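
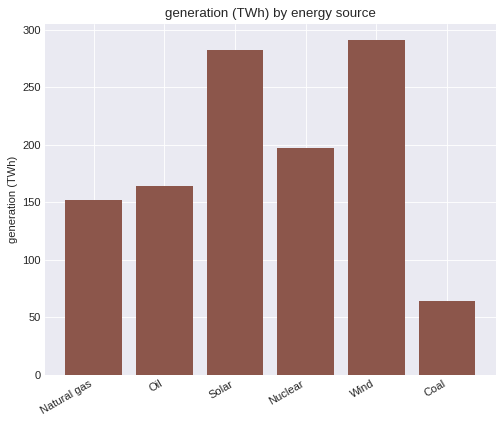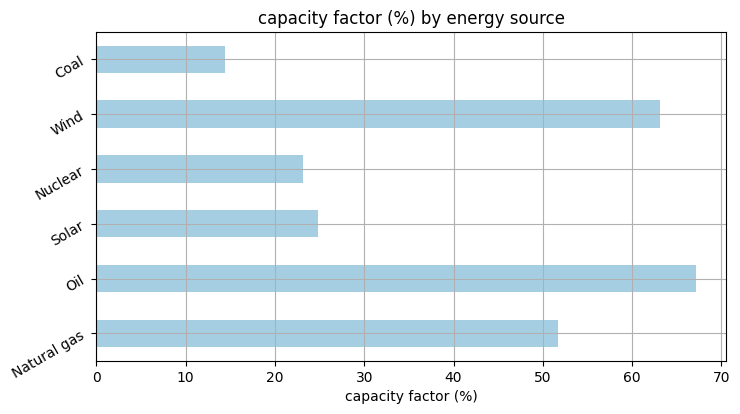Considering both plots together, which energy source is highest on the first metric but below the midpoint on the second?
Chart 2 median capacity factor (%) ≈ 40; below-median energy sources: Solar, Nuclear, Coal. Among those, Solar has the highest generation (TWh) (≈ 300).

Solar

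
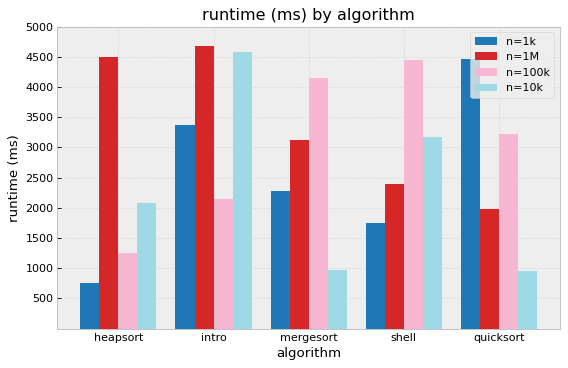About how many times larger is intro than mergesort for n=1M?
≈ 1.5×

intro ≈ 4500, mergesort ≈ 3000; 4500/3000 ≈ 1.5.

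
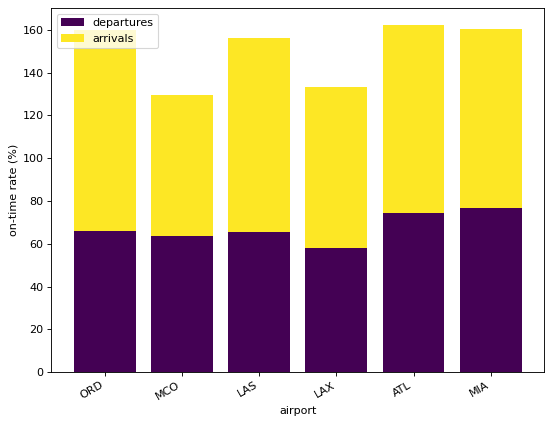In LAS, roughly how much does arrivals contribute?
arrivals top ≈ 160, bottom ≈ 60; segment ≈ 100.

≈ 100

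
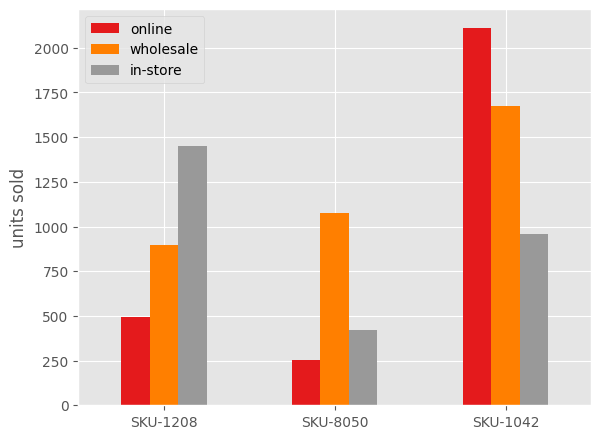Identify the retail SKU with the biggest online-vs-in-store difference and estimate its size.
SKU-1042, ≈ 1200

SKU-1042: online ≈ 2200, in-store ≈ 1000 → gap ≈ 1200. Next-largest (SKU-1208) is only ≈ 1000.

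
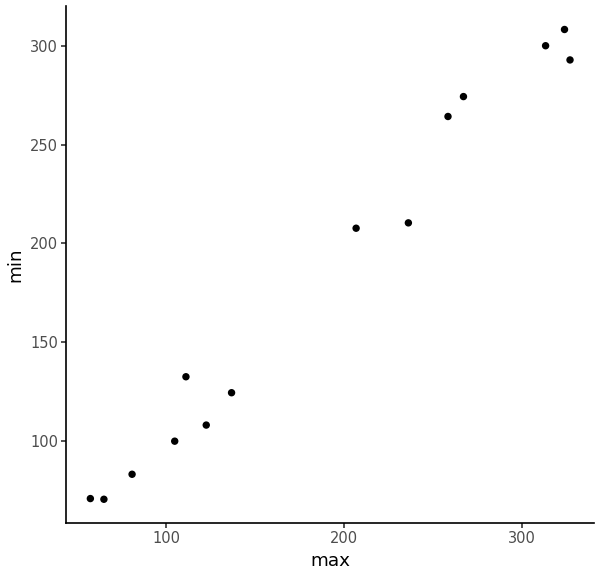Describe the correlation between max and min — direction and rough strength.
Points are positively correlated; strong (|r| ≈ 1.0).

positive, strong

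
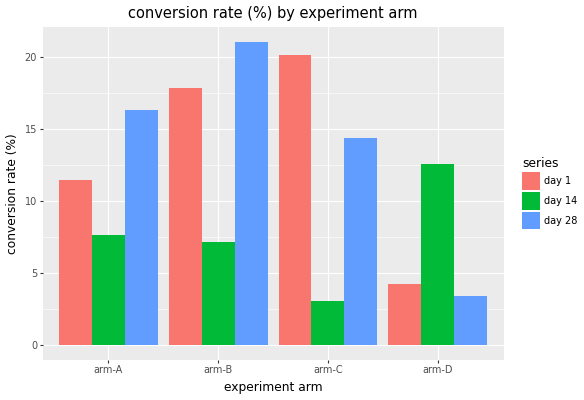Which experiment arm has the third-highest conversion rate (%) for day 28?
Top 4 for day 28: arm-B ≈ 22, arm-A ≈ 16, arm-C ≈ 14, arm-D ≈ 4.

arm-C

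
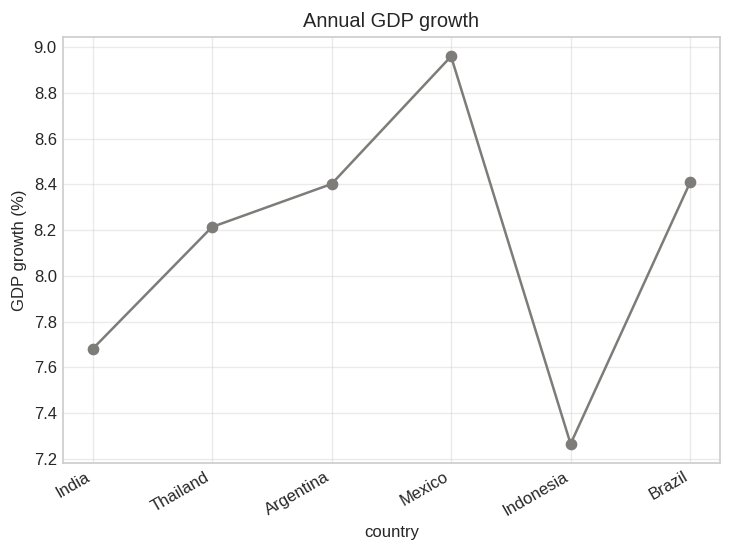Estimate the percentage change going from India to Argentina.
≈ +10.5%

India ≈ 7.6, Argentina ≈ 8.4; (8.4 − 7.6) / 7.6 ≈ +10.5%.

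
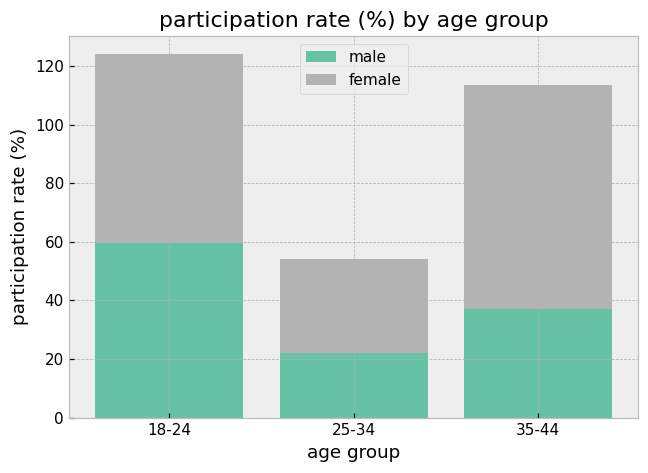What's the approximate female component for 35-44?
≈ 80

female top ≈ 120, bottom ≈ 40; segment ≈ 80.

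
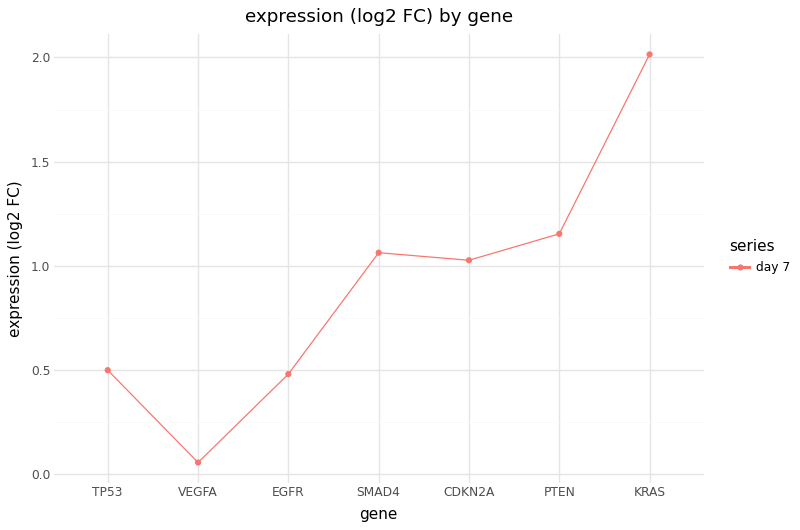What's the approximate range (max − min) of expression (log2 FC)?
Max KRAS ≈ 2.0, min VEGFA ≈ 0.0; range ≈ 2.0.

≈ 2.0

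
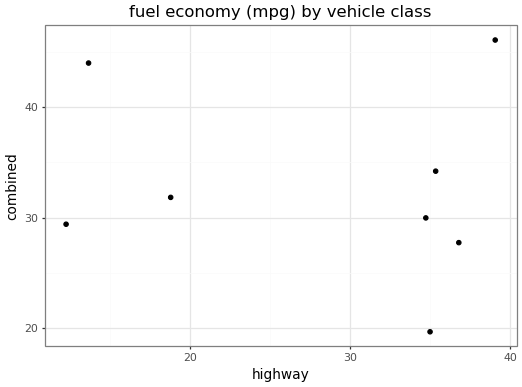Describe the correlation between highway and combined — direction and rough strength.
Points are roughly uncorrelated; weak (|r| ≈ 0.1).

no clear correlation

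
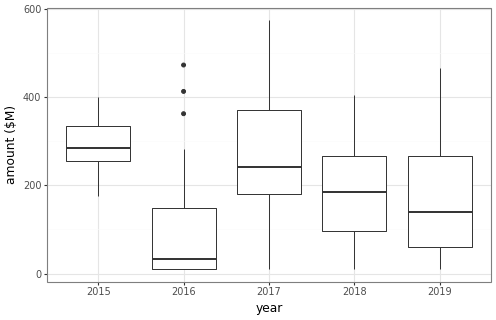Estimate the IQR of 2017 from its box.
Q3 ≈ 380, Q1 ≈ 180; IQR ≈ 200.

≈ 200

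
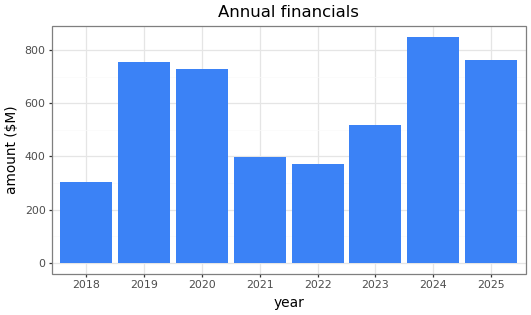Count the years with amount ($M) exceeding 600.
Above 600: 2019, 2020, 2024, 2025.

4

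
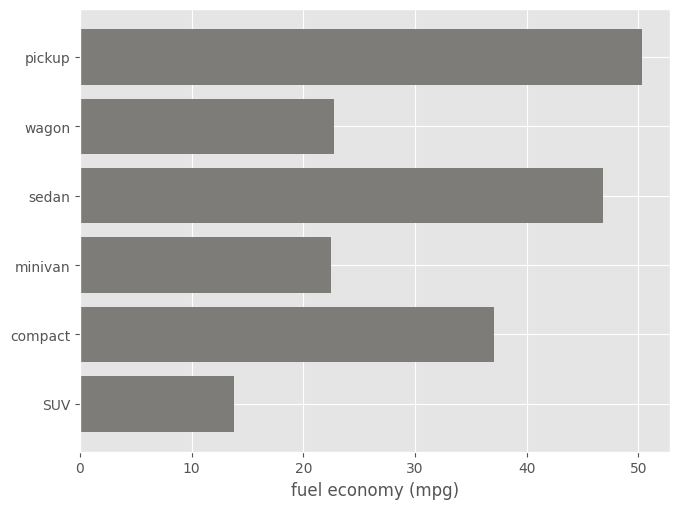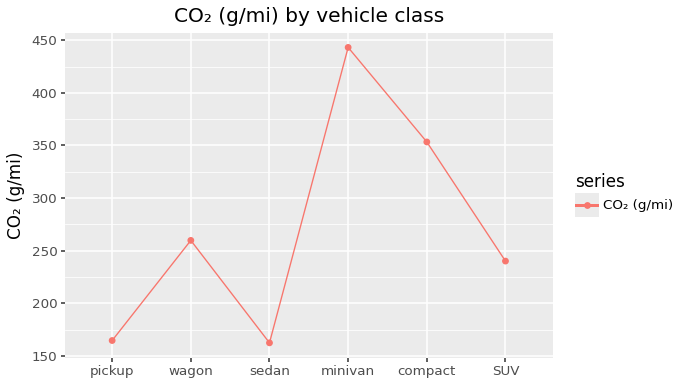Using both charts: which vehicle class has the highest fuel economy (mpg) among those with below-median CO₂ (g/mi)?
pickup

Chart 2 median CO₂ (g/mi) ≈ 250; below-median vehicle classes: pickup, sedan, SUV. Among those, pickup has the highest fuel economy (mpg) (≈ 50).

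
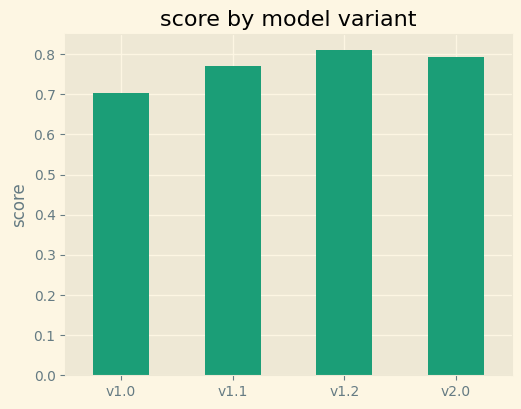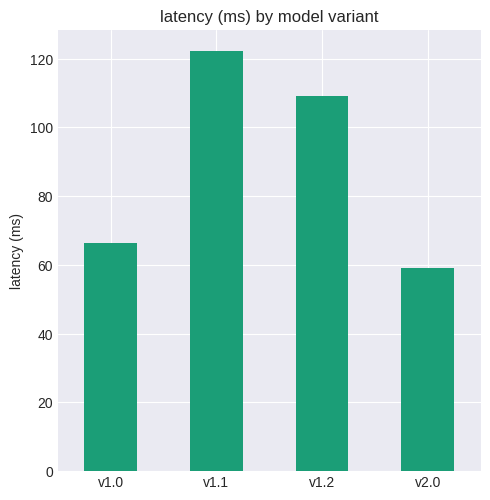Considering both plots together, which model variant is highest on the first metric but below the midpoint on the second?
Chart 2 median latency (ms) ≈ 80; below-median model variants: v1.0, v2.0. Among those, v2.0 has the highest score (≈ 0.8).

v2.0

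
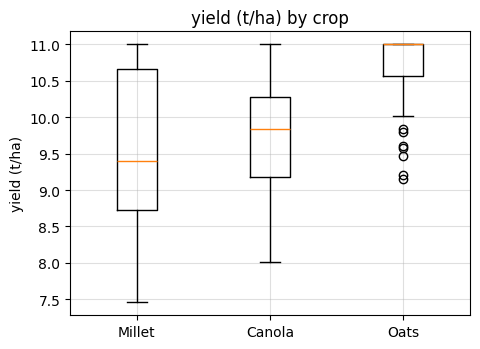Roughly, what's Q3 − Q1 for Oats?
≈ 0.4

Q3 ≈ 11.0, Q1 ≈ 10.6; IQR ≈ 0.4.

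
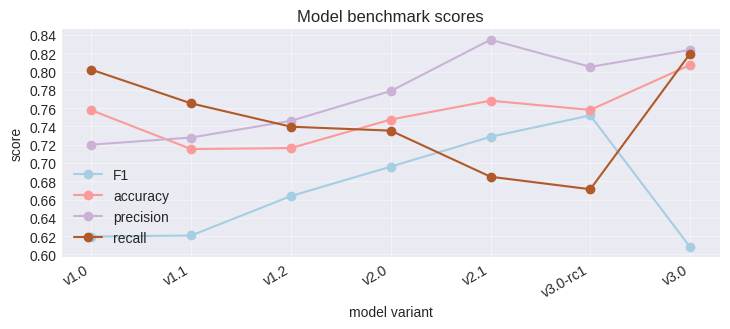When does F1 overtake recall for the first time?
v2.0: F1 ≈ 0.70 vs recall ≈ 0.74 (not yet); v2.1: F1 ≈ 0.72 vs recall ≈ 0.68 (first crossover).

v2.1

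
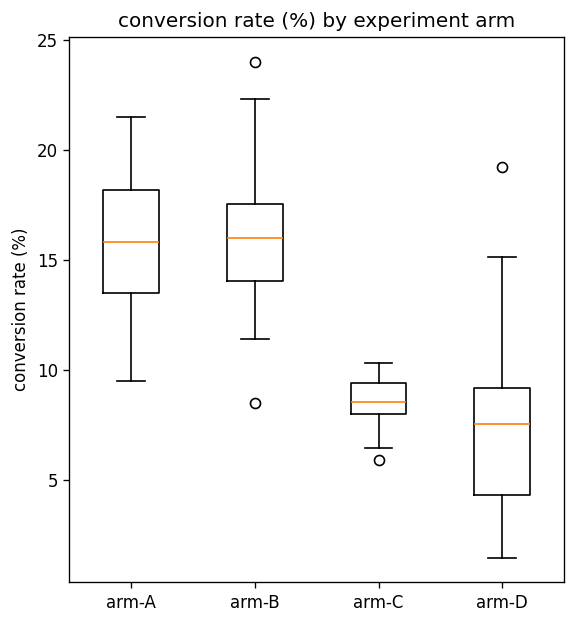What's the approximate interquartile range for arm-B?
≈ 4

Q3 ≈ 18, Q1 ≈ 14; IQR ≈ 4.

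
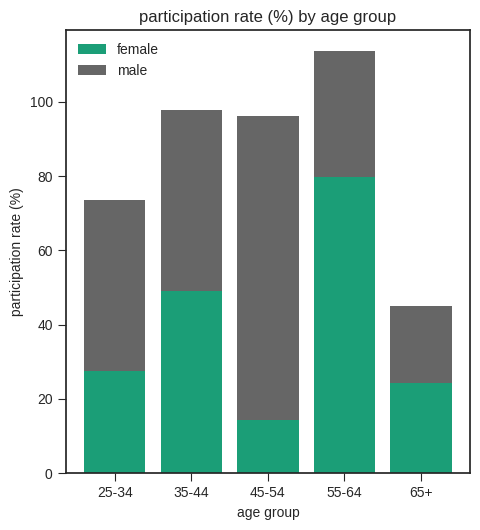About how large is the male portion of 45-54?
≈ 90

male top ≈ 100, bottom ≈ 10; segment ≈ 90.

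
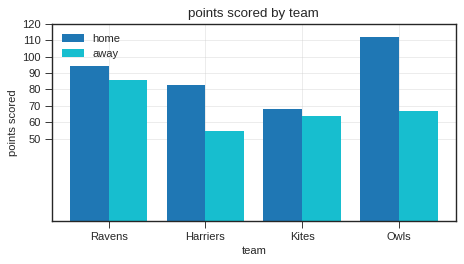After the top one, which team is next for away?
Owls

Top 3 for away: Ravens ≈ 90, Owls ≈ 70, Kites ≈ 60.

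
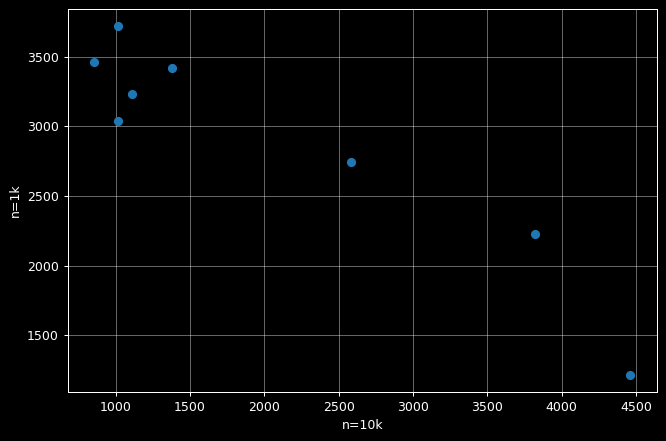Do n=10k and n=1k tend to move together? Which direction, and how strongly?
Points are negatively correlated; strong (|r| ≈ 0.9).

negative, strong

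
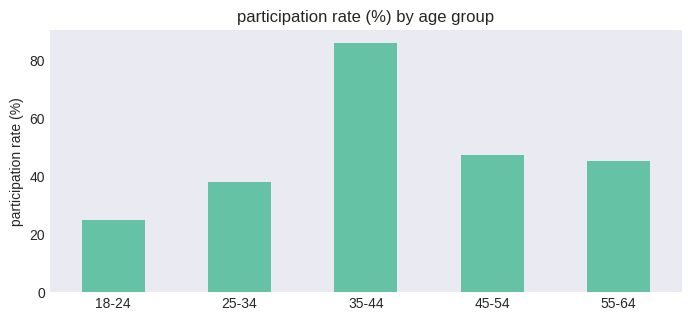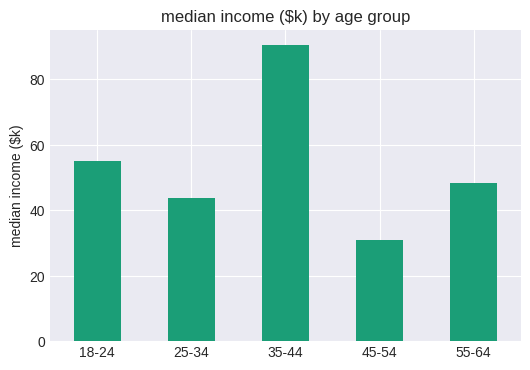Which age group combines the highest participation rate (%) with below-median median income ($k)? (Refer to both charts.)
Chart 2 median median income ($k) ≈ 50; below-median age groups: 25-34, 45-54. Among those, 45-54 has the highest participation rate (%) (≈ 50).

45-54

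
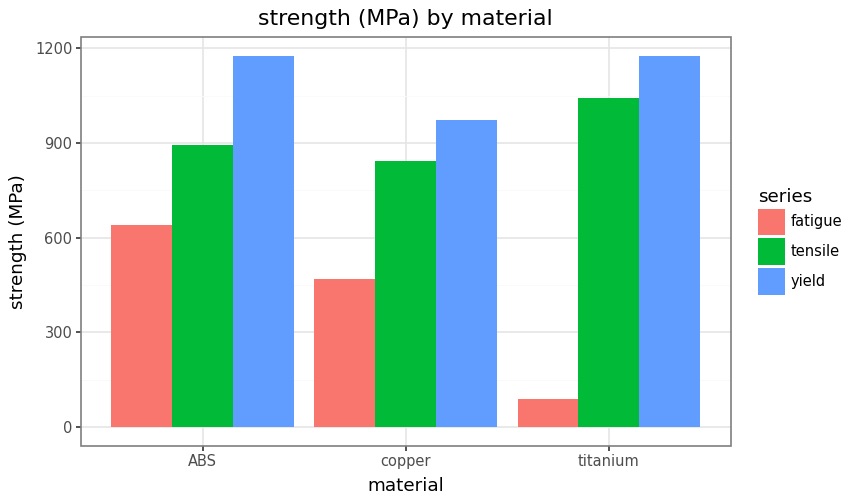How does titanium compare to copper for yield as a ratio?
≈ 1.2×

titanium ≈ 1200, copper ≈ 1000; 1200/1000 ≈ 1.2.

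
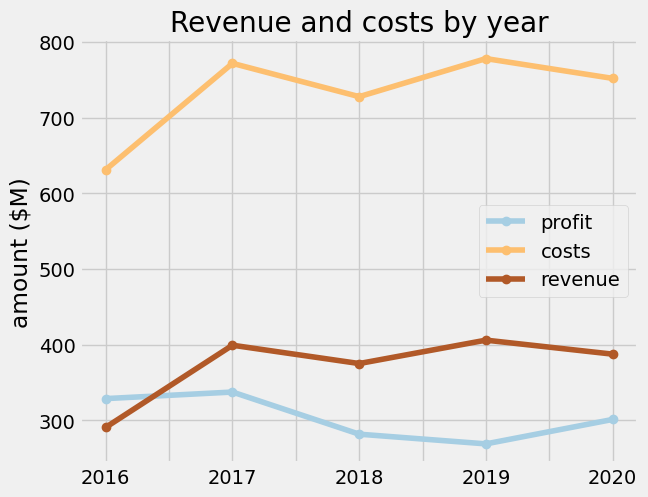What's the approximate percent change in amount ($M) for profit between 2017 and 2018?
≈ -14.3%

2017 ≈ 350, 2018 ≈ 300; (300 − 350) / 350 ≈ -14.3%.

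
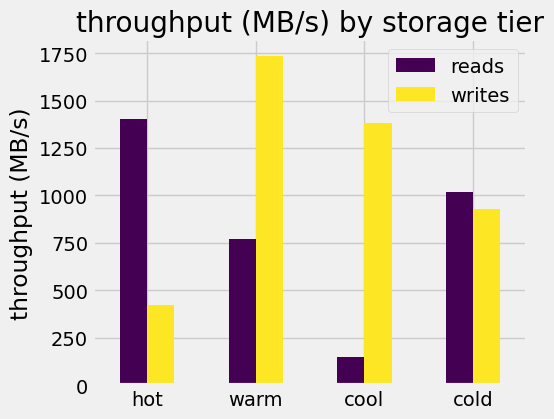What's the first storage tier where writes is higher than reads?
hot: writes ≈ 400 vs reads ≈ 1400 (not yet); warm: writes ≈ 1800 vs reads ≈ 800 (first crossover).

warm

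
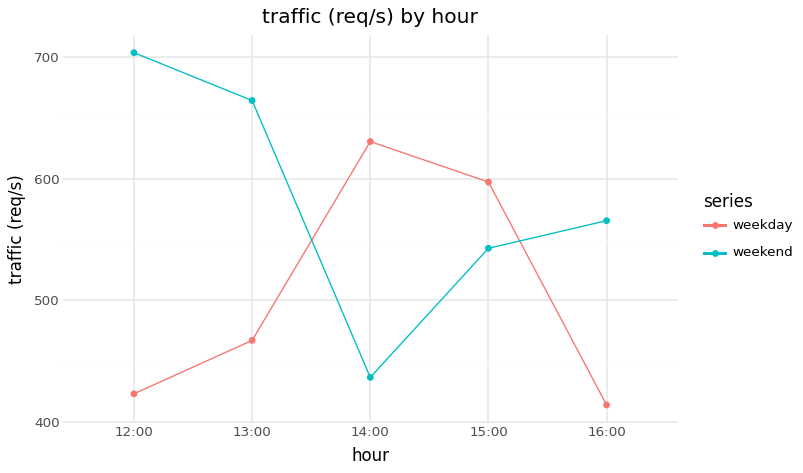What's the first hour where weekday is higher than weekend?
13:00: weekday ≈ 475 vs weekend ≈ 675 (not yet); 14:00: weekday ≈ 625 vs weekend ≈ 425 (first crossover).

14:00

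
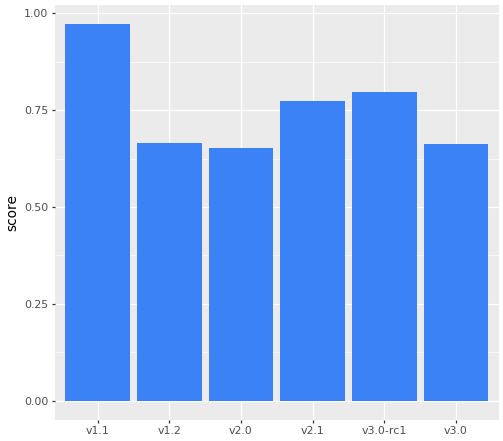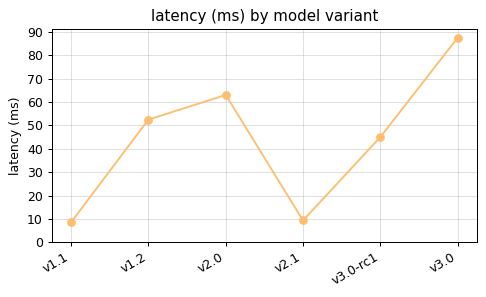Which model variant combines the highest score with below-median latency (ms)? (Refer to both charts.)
Chart 2 median latency (ms) ≈ 50; below-median model variants: v1.1, v2.1, v3.0-rc1. Among those, v1.1 has the highest score (≈ 1).

v1.1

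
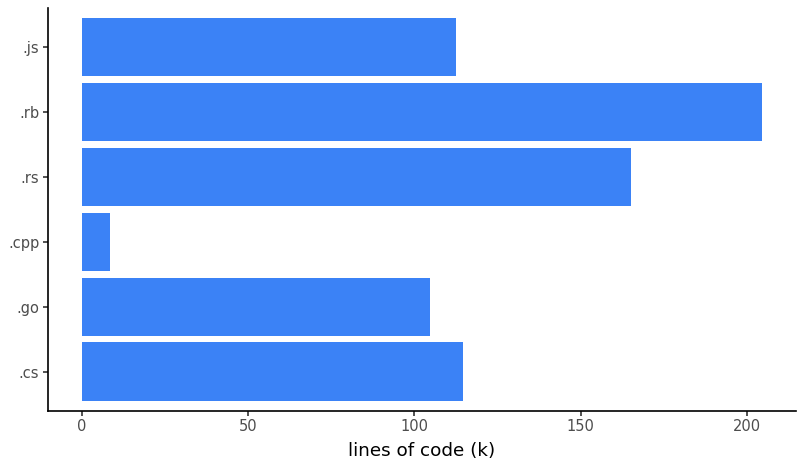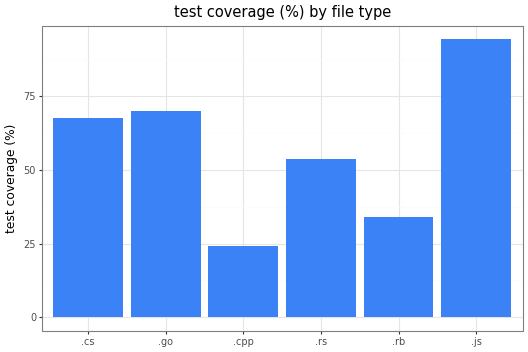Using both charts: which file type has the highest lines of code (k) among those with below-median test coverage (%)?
.rb

Chart 2 median test coverage (%) ≈ 60; below-median file types: .cpp, .rs, .rb. Among those, .rb has the highest lines of code (k) (≈ 200).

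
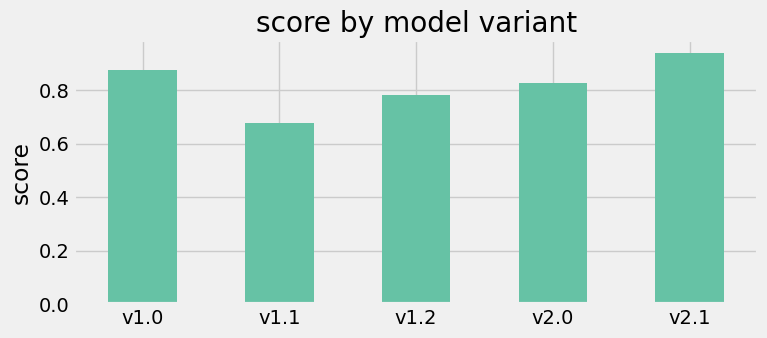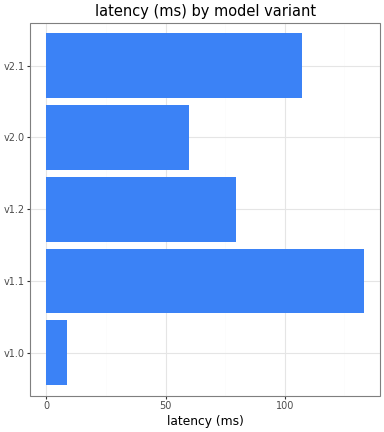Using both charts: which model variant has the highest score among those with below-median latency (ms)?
v1.0

Chart 2 median latency (ms) ≈ 80; below-median model variants: v1.0, v2.0. Among those, v1.0 has the highest score (≈ 0.9).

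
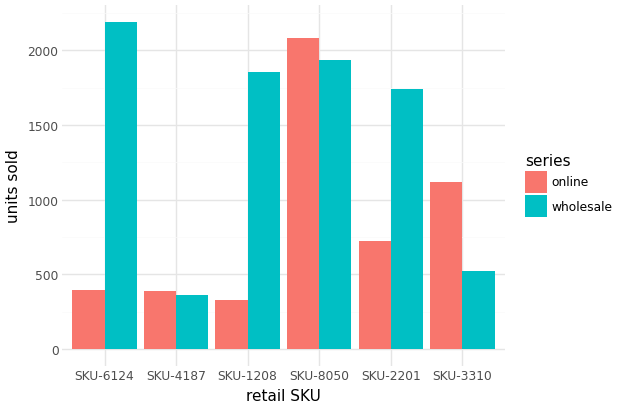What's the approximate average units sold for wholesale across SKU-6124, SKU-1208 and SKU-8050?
(2200 + 1800 + 2000) / 3 ≈ 2000.

≈ 2000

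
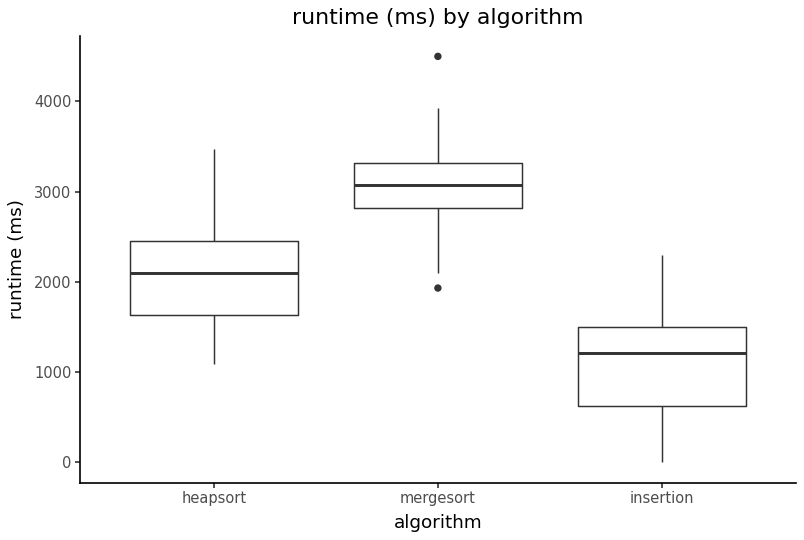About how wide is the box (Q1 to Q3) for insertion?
≈ 1000

Q3 ≈ 1600, Q1 ≈ 600; IQR ≈ 1000.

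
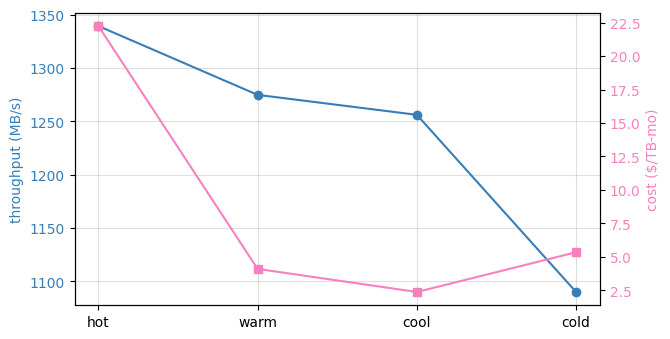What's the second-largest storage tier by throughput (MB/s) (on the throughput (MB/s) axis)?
warm

Top 3 (on the throughput (MB/s) axis): hot ≈ 1350, warm ≈ 1275, cool ≈ 1250.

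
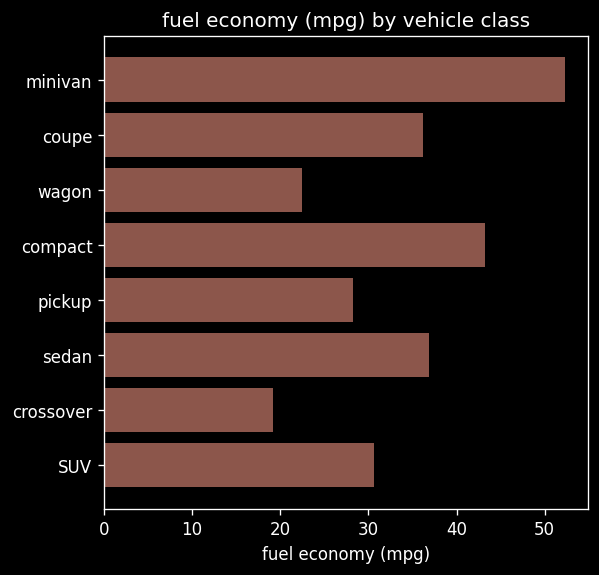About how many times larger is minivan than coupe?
≈ 1.43×

minivan ≈ 50, coupe ≈ 35; 50/35 ≈ 1.43.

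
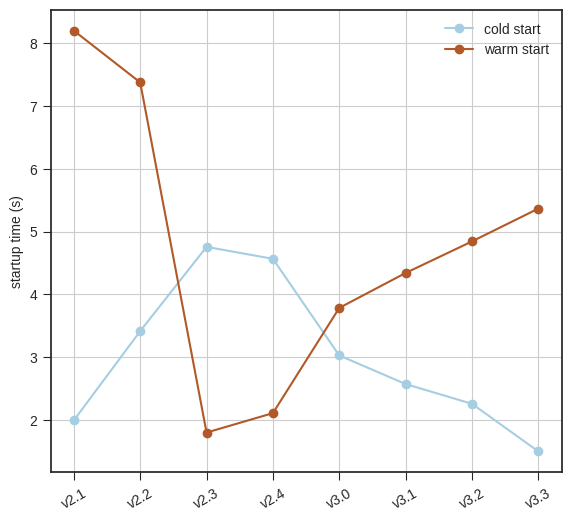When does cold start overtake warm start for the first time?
v2.3

v2.2: cold start ≈ 3 vs warm start ≈ 7 (not yet); v2.3: cold start ≈ 5 vs warm start ≈ 2 (first crossover).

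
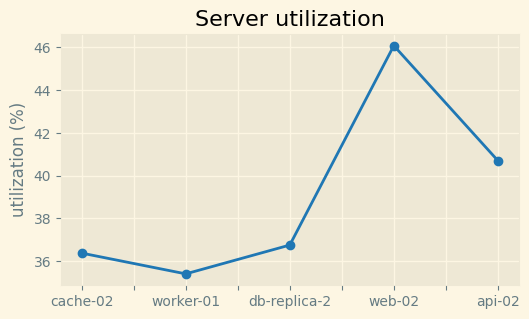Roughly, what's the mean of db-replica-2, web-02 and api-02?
(37 + 46 + 41) / 3 ≈ 41.

≈ 41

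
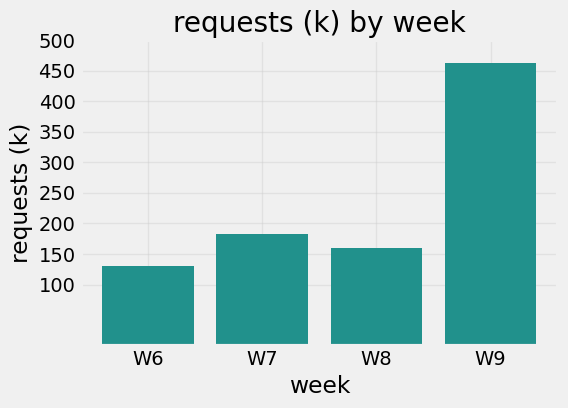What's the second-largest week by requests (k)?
Top 3: W9 ≈ 450, W7 ≈ 200, W8 ≈ 150.

W7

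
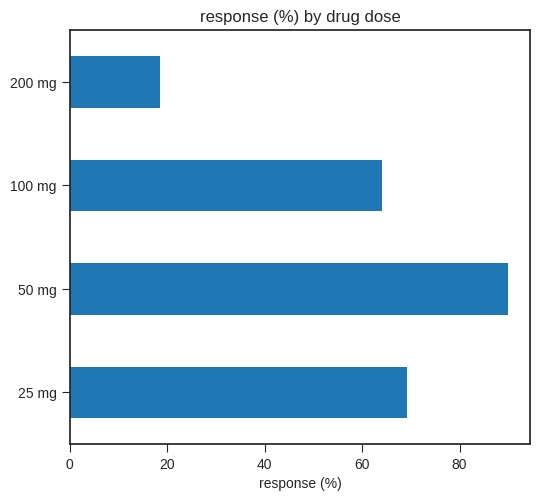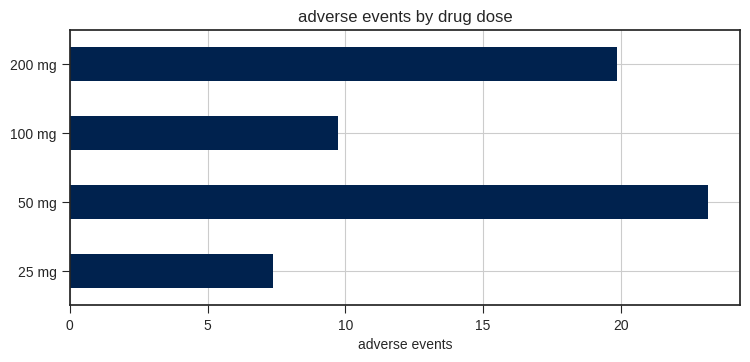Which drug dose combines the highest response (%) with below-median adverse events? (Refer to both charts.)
Chart 2 median adverse events ≈ 15; below-median drug doses: 25 mg, 100 mg. Among those, 25 mg has the highest response (%) (≈ 70).

25 mg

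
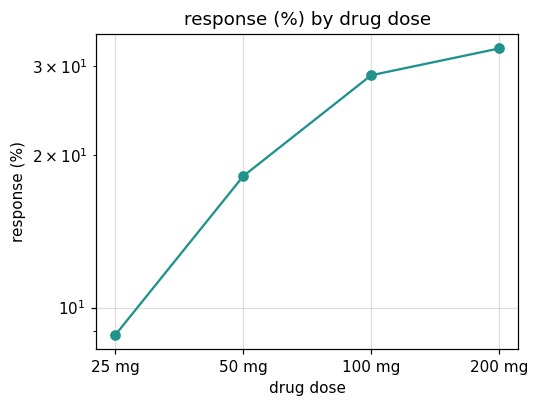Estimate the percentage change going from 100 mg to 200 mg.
100 mg ≈ 28, 200 mg ≈ 32; (32 − 28) / 28 ≈ +14.3%.

≈ +14.3%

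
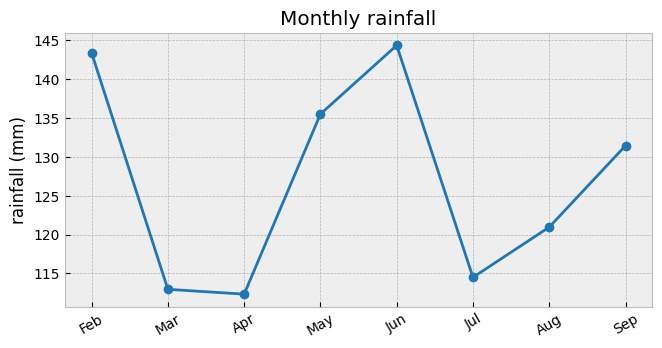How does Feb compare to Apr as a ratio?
≈ 1.32×

Feb ≈ 145, Apr ≈ 110; 145/110 ≈ 1.32.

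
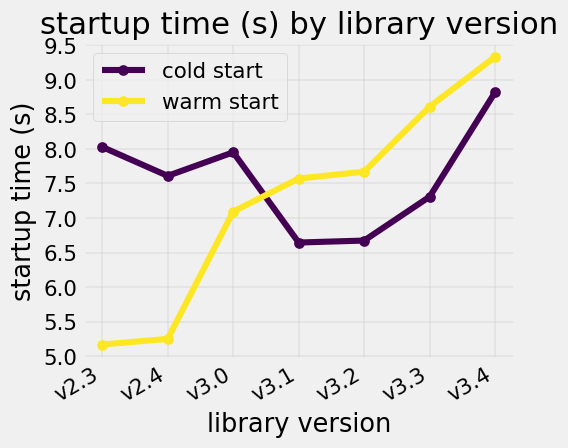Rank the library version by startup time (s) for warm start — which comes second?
Top 3 for warm start: v3.4 ≈ 9.5, v3.3 ≈ 8.5, v3.2 ≈ 7.5.

v3.3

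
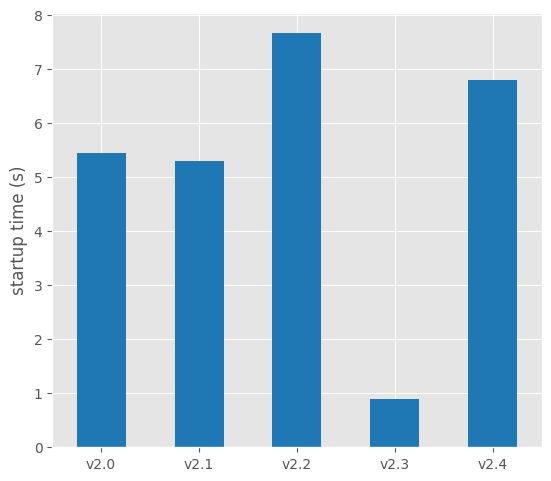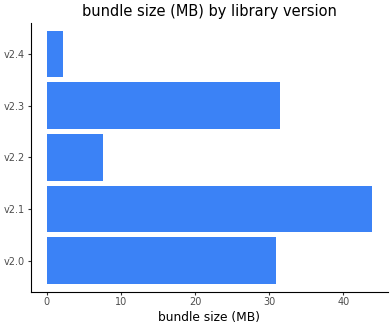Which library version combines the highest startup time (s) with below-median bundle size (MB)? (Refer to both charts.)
Chart 2 median bundle size (MB) ≈ 30; below-median library versions: v2.2, v2.4. Among those, v2.2 has the highest startup time (s) (≈ 8).

v2.2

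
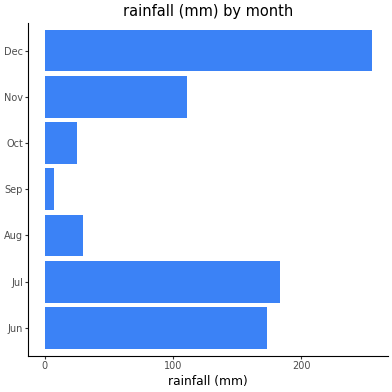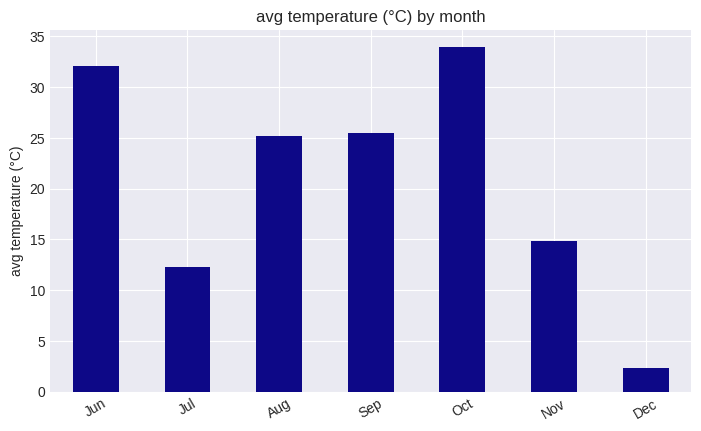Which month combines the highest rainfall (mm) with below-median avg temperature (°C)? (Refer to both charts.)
Dec

Chart 2 median avg temperature (°C) ≈ 25; below-median months: Jul, Nov, Dec. Among those, Dec has the highest rainfall (mm) (≈ 250).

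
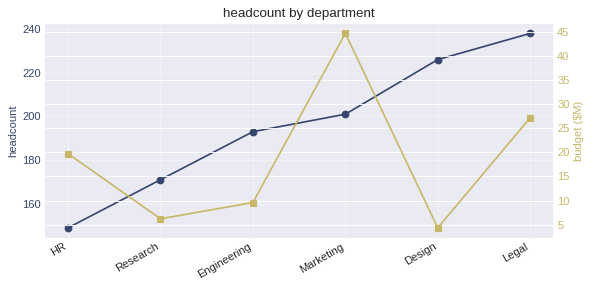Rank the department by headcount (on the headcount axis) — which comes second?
Design

Top 3 (on the headcount axis): Legal ≈ 240, Design ≈ 230, Marketing ≈ 200.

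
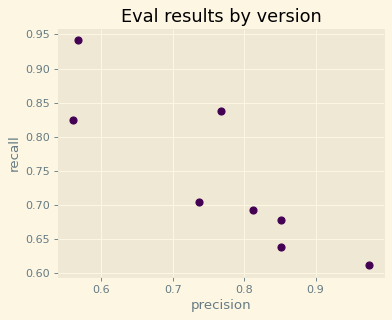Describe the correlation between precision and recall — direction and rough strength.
Points are negatively correlated; strong (|r| ≈ 0.9).

negative, strong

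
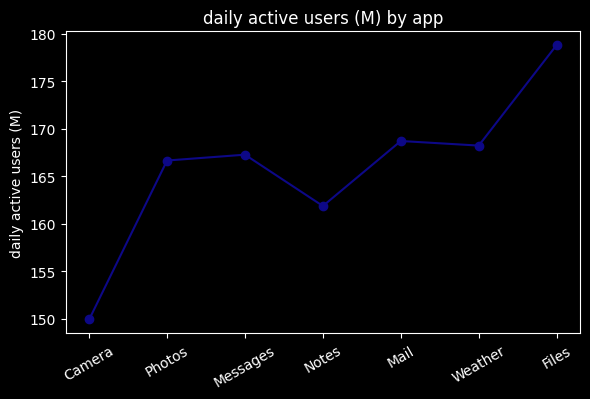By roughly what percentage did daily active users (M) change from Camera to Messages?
Camera ≈ 150, Messages ≈ 165; (165 − 150) / 150 ≈ +10%.

≈ +10%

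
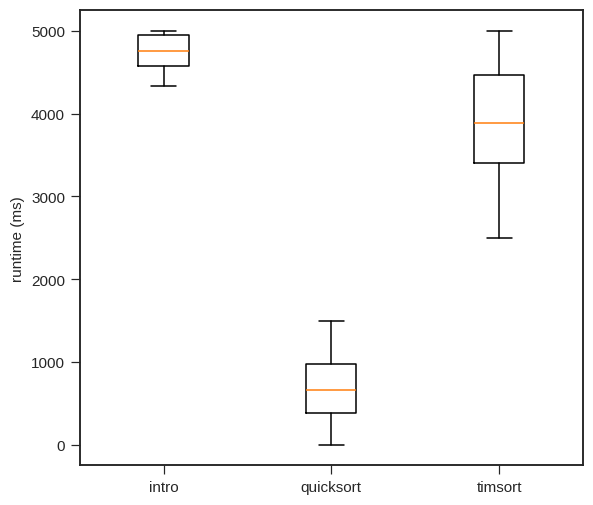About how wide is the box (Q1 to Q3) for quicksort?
Q3 ≈ 1000, Q1 ≈ 500; IQR ≈ 500.

≈ 500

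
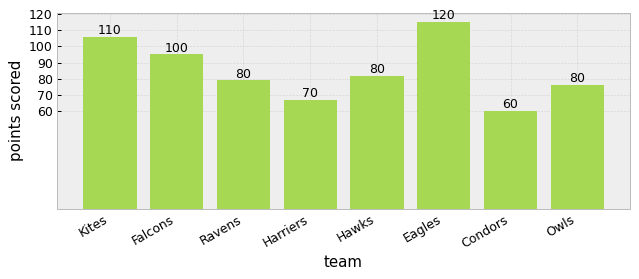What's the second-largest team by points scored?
Kites

Top 3: Eagles ≈ 120, Kites ≈ 110, Falcons ≈ 100.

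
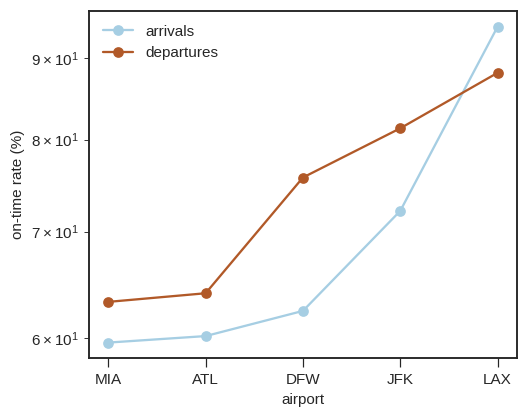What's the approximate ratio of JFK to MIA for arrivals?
≈ 1.17×

JFK ≈ 70, MIA ≈ 60; 70/60 ≈ 1.17.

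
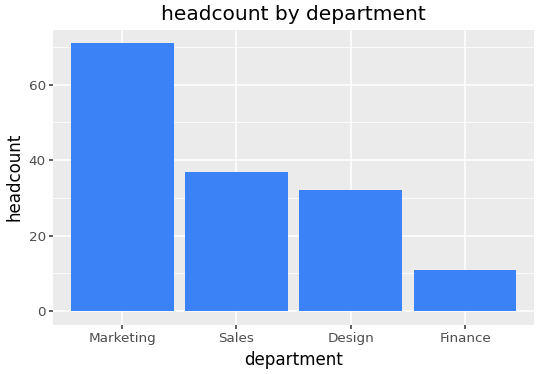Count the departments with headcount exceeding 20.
3

Above 20: Marketing, Sales, Design.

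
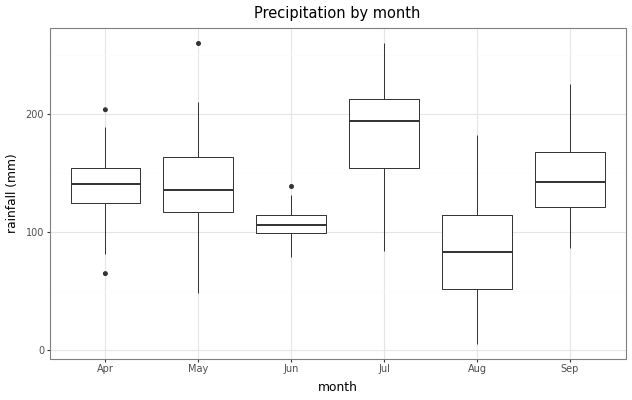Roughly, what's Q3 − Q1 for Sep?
Q3 ≈ 170, Q1 ≈ 120; IQR ≈ 50.

≈ 50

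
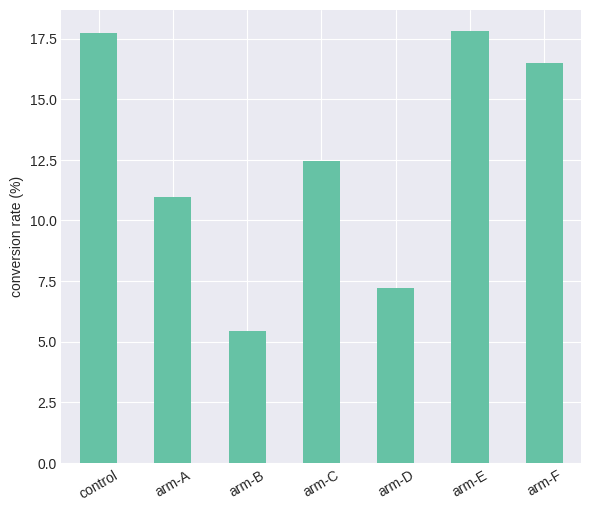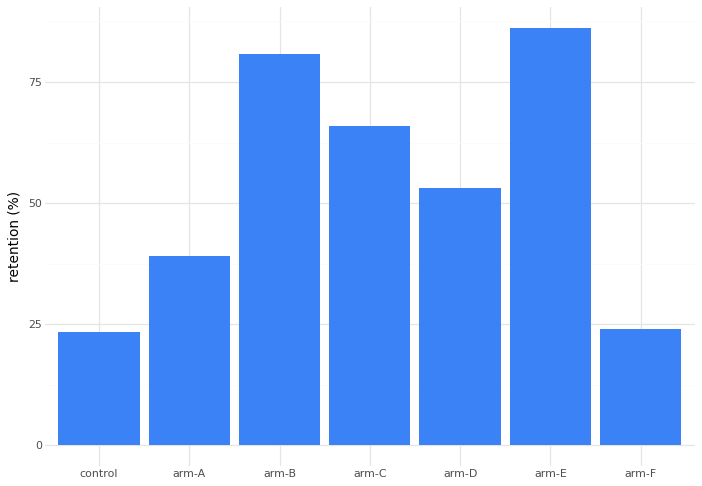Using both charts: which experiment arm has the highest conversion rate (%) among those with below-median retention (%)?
Chart 2 median retention (%) ≈ 50; below-median experiment arms: control, arm-A, arm-F. Among those, control has the highest conversion rate (%) (≈ 18).

control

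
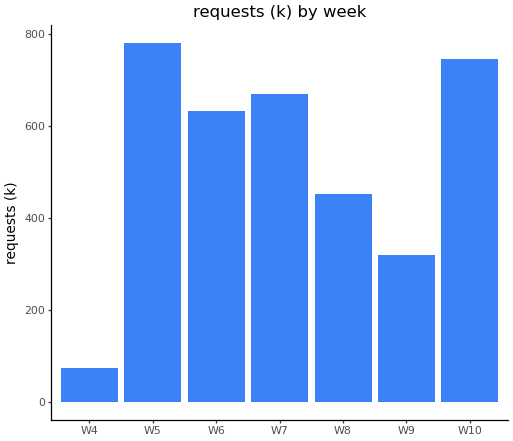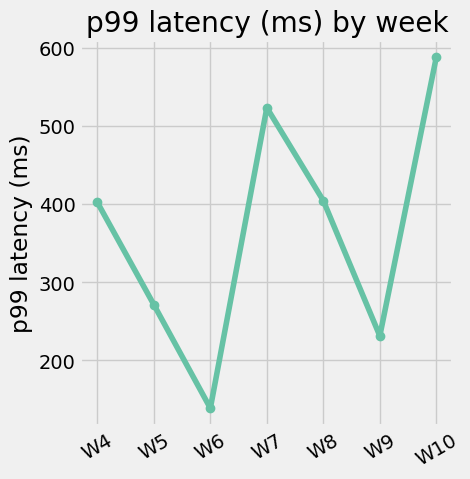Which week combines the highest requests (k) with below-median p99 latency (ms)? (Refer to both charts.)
W5

Chart 2 median p99 latency (ms) ≈ 400; below-median weeks: W5, W6, W9. Among those, W5 has the highest requests (k) (≈ 800).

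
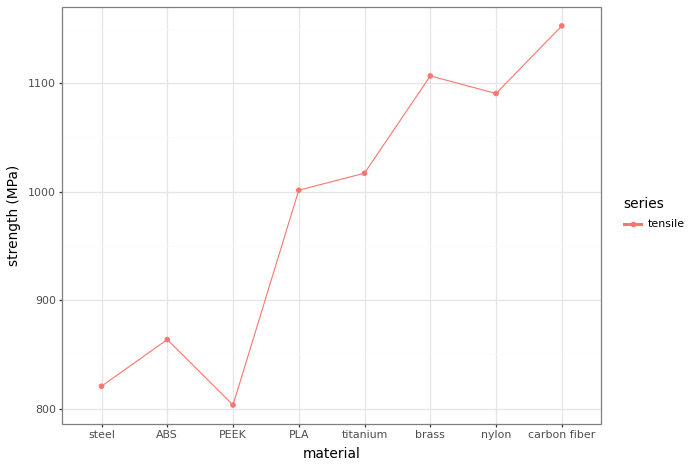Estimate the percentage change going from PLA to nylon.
PLA ≈ 1000, nylon ≈ 1100; (1100 − 1000) / 1000 ≈ +10%.

≈ +10%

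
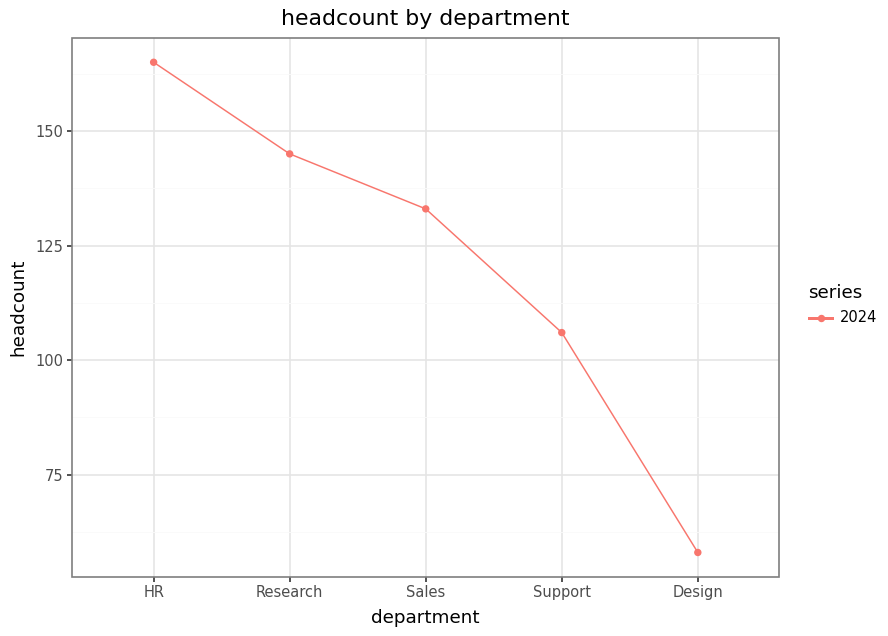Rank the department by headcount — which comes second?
Research

Top 3: HR ≈ 160, Research ≈ 140, Sales ≈ 130.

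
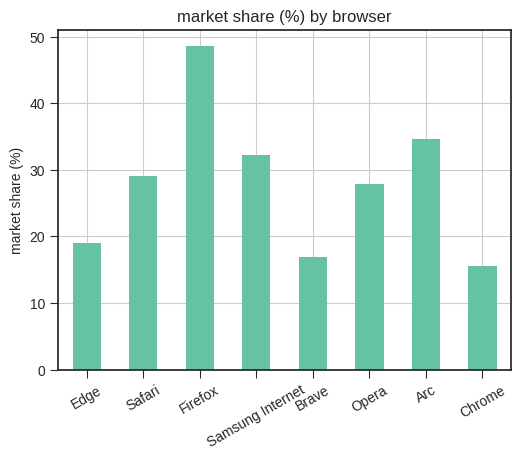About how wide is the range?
Max Firefox ≈ 50, min Chrome ≈ 15; range ≈ 35.

≈ 35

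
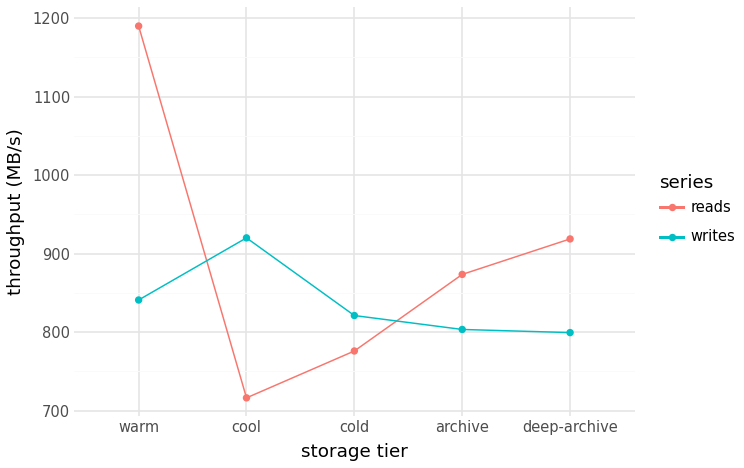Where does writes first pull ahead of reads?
warm: writes ≈ 850 vs reads ≈ 1200 (not yet); cool: writes ≈ 900 vs reads ≈ 700 (first crossover).

cool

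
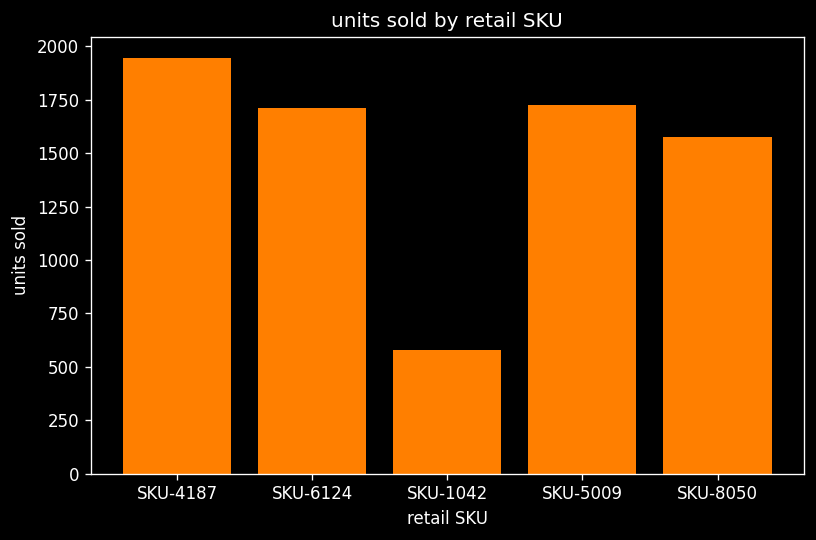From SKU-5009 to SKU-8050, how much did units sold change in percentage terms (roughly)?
≈ -11.1%

SKU-5009 ≈ 1800, SKU-8050 ≈ 1600; (1600 − 1800) / 1800 ≈ -11.1%.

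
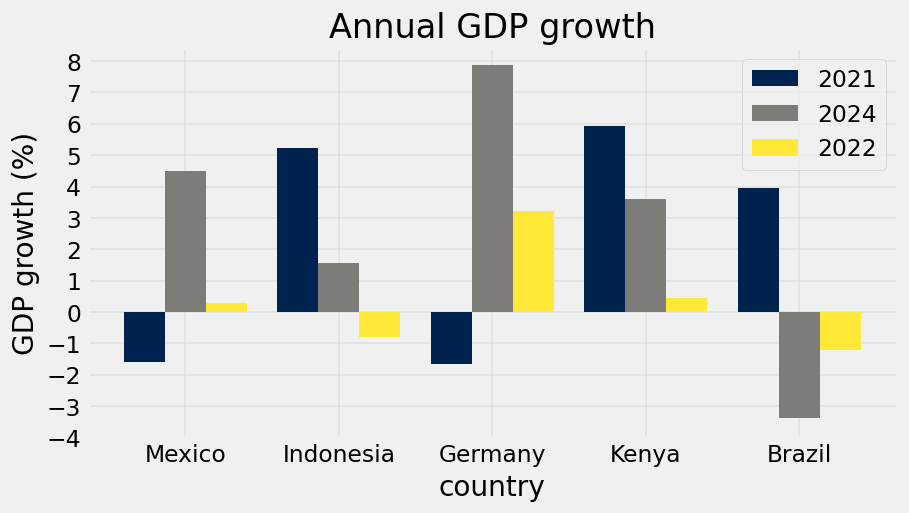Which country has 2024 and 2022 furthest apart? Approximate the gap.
Germany, ≈ 5 %

Germany: 2024 ≈ 8, 2022 ≈ 3 → gap ≈ 5. Next-largest (Mexico) is only ≈ 4.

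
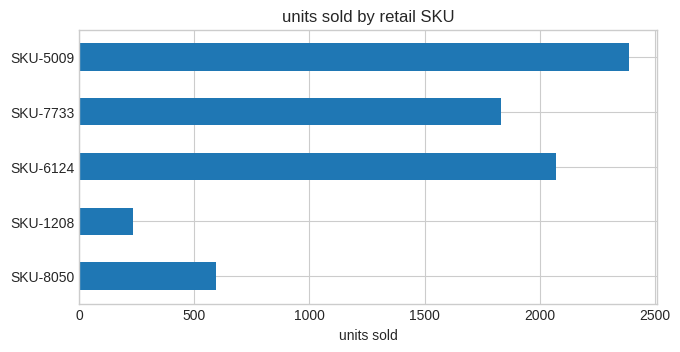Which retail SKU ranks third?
Top 4: SKU-5009 ≈ 2400, SKU-6124 ≈ 2000, SKU-7733 ≈ 1800, SKU-8050 ≈ 600.

SKU-7733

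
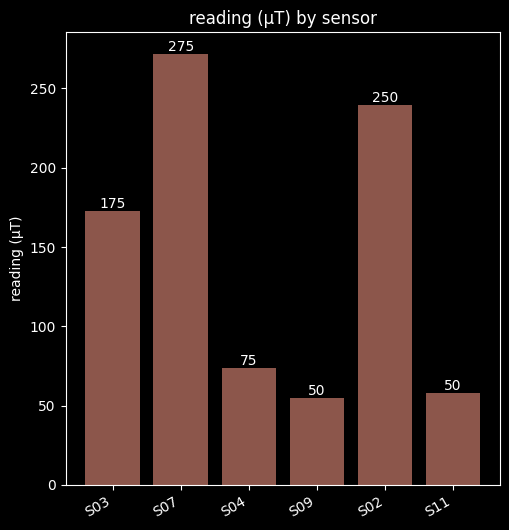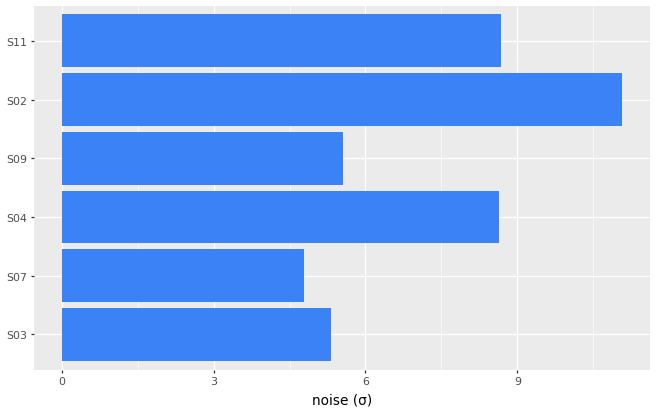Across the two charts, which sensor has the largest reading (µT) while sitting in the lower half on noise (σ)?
S07

Chart 2 median noise (σ) ≈ 8; below-median sensors: S03, S07, S09. Among those, S07 has the highest reading (µT) (≈ 275).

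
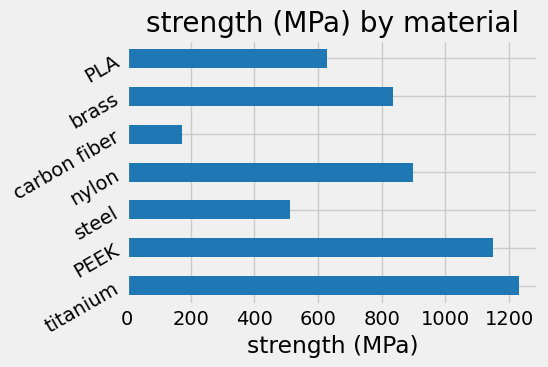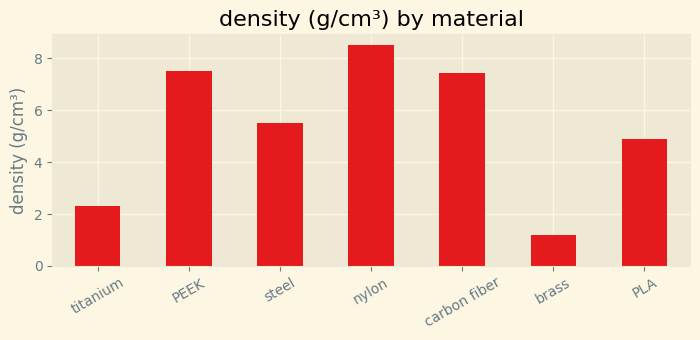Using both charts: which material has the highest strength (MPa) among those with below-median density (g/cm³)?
titanium

Chart 2 median density (g/cm³) ≈ 6; below-median materials: titanium, brass, PLA. Among those, titanium has the highest strength (MPa) (≈ 1200).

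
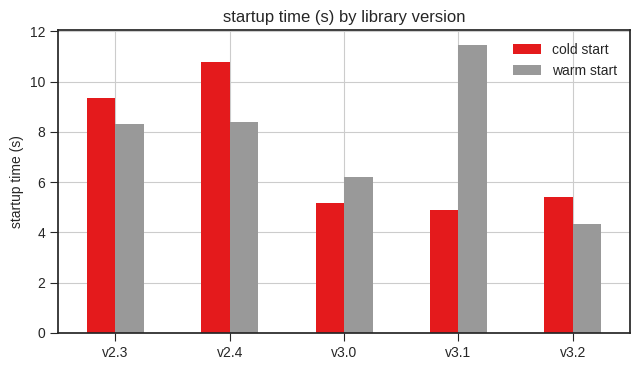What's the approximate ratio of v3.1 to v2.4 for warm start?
≈ 1.38×

v3.1 ≈ 11, v2.4 ≈ 8; 11/8 ≈ 1.38.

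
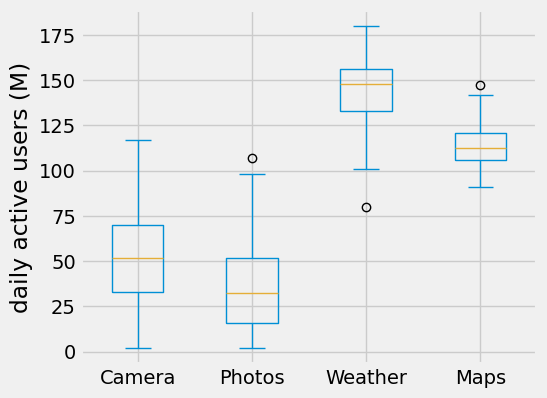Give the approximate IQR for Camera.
Q3 ≈ 70, Q1 ≈ 30; IQR ≈ 40.

≈ 40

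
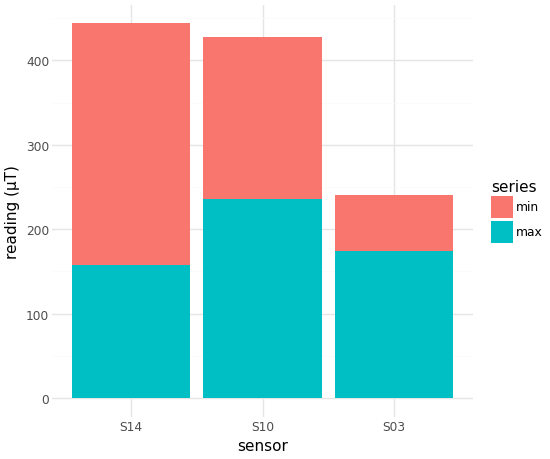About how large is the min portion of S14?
min top ≈ 450, bottom ≈ 150; segment ≈ 300.

≈ 300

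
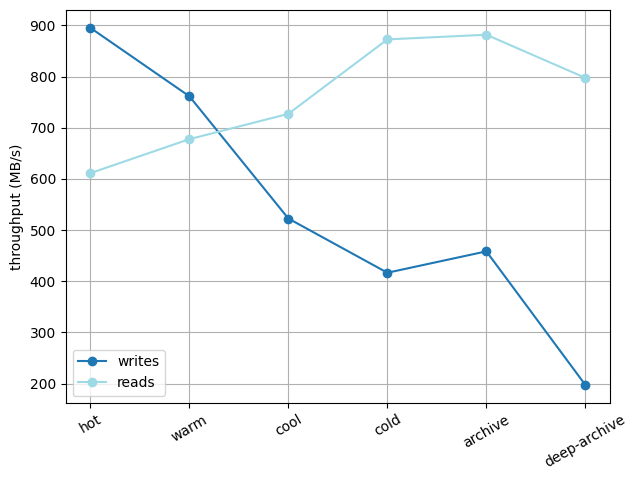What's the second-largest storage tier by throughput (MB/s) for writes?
Top 3 for writes: hot ≈ 900, warm ≈ 800, cool ≈ 500.

warm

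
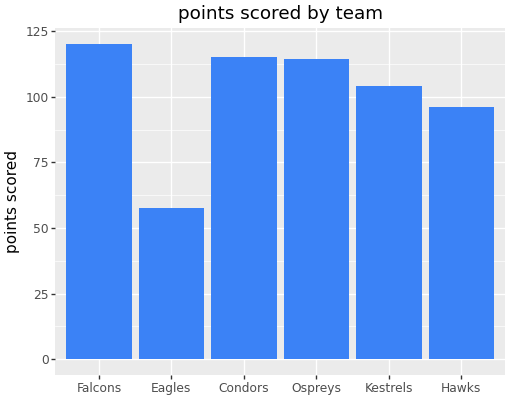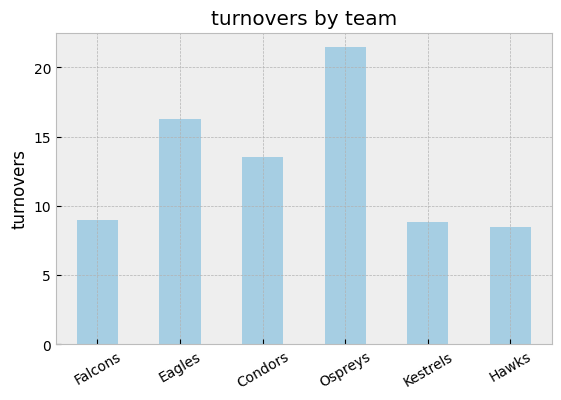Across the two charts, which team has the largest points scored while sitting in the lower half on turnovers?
Chart 2 median turnovers ≈ 12; below-median teams: Falcons, Kestrels, Hawks. Among those, Falcons has the highest points scored (≈ 120).

Falcons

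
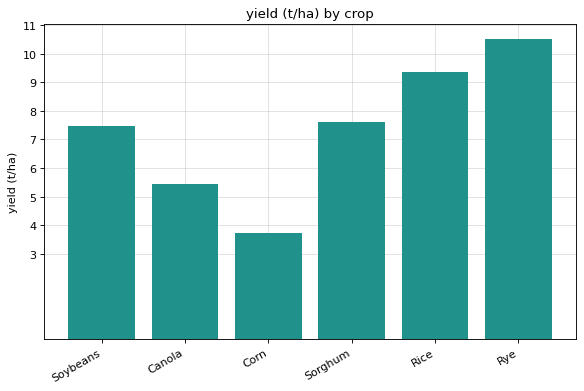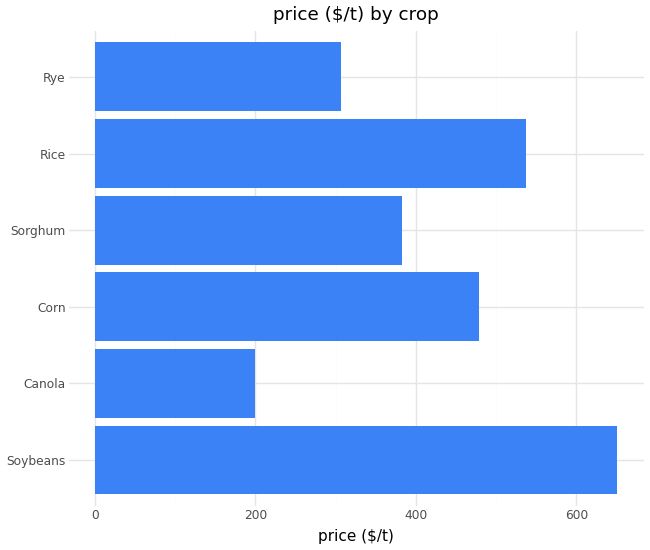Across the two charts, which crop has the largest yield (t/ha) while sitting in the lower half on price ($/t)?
Chart 2 median price ($/t) ≈ 400; below-median crops: Canola, Sorghum, Rye. Among those, Rye has the highest yield (t/ha) (≈ 11).

Rye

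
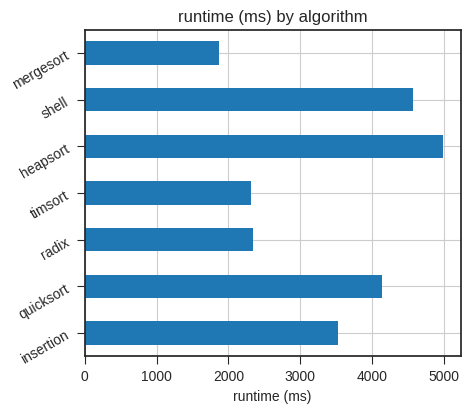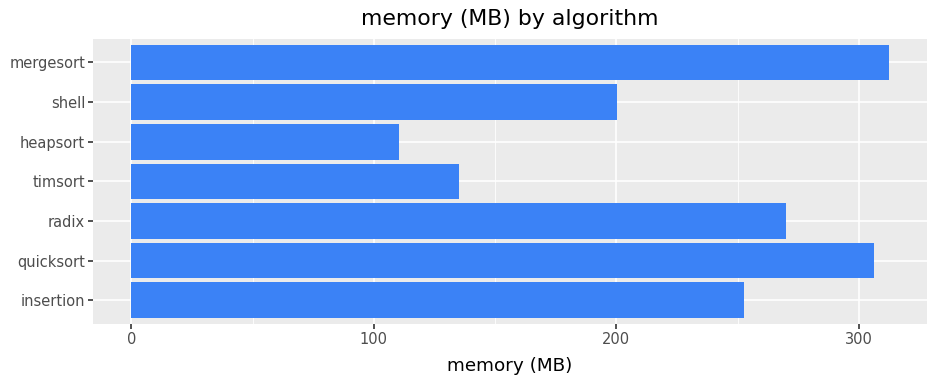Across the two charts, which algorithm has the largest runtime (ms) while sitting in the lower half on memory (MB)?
Chart 2 median memory (MB) ≈ 250; below-median algorithms: timsort, heapsort, shell. Among those, heapsort has the highest runtime (ms) (≈ 5000).

heapsort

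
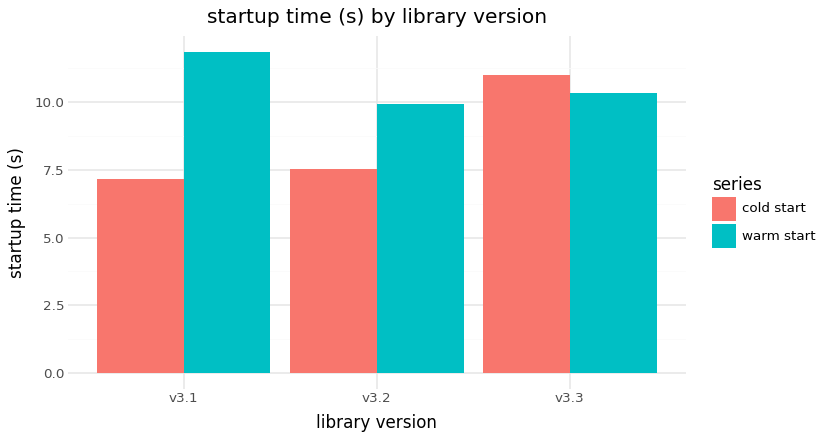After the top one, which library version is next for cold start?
Top 3 for cold start: v3.3 ≈ 11, v3.2 ≈ 8, v3.1 ≈ 7.

v3.2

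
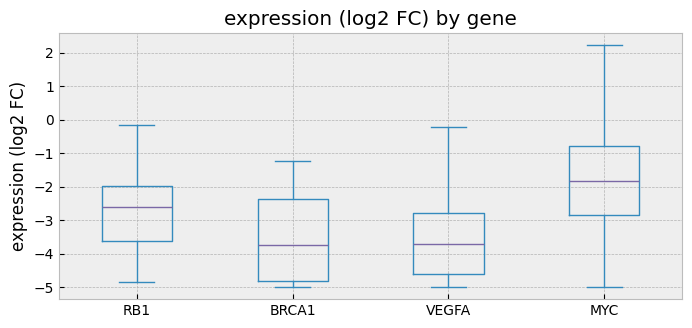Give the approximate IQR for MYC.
≈ 2.0

Q3 ≈ -1.0, Q1 ≈ -3.0; IQR ≈ 2.0.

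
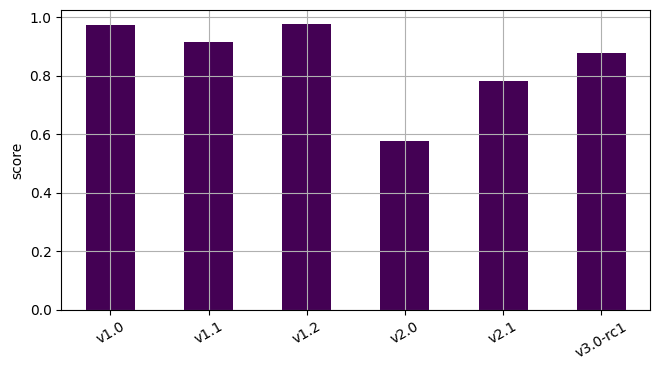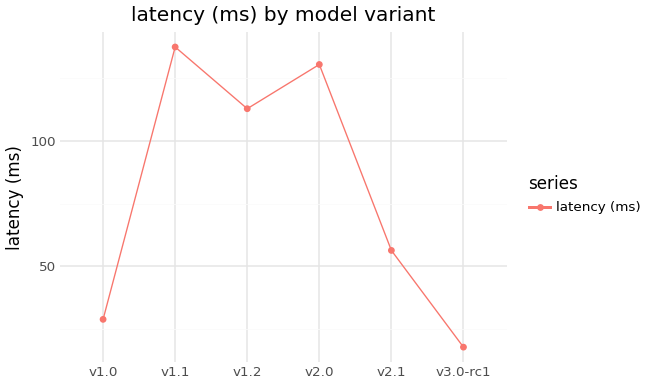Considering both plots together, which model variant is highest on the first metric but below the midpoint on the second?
v1.0

Chart 2 median latency (ms) ≈ 80; below-median model variants: v1.0, v2.1, v3.0-rc1. Among those, v1.0 has the highest score (≈ 1).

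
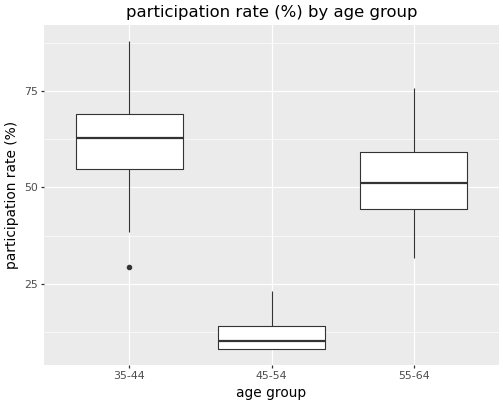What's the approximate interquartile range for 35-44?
Q3 ≈ 70, Q1 ≈ 55; IQR ≈ 15.

≈ 15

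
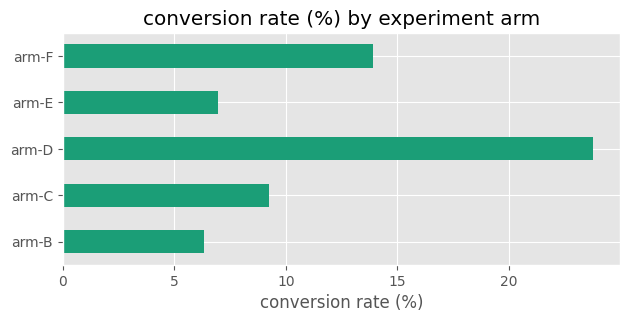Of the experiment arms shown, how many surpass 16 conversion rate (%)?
Above 16: arm-D.

1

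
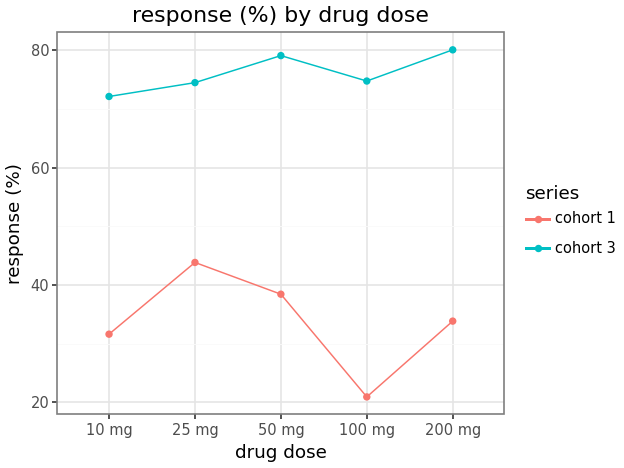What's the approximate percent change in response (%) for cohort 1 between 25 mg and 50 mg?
≈ -11.1%

25 mg ≈ 45, 50 mg ≈ 40; (40 − 45) / 45 ≈ -11.1%.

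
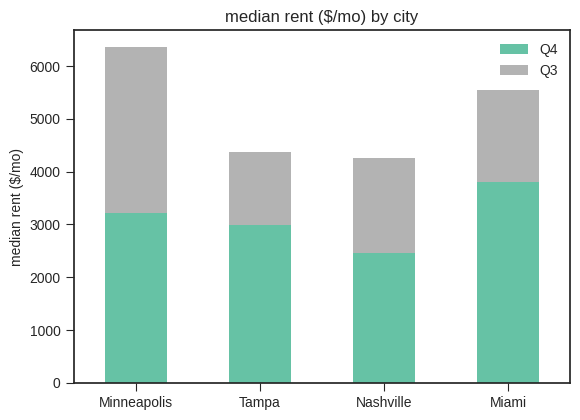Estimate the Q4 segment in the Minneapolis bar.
≈ 3000

Q4 top ≈ 3000, bottom ≈ 0; segment ≈ 3000.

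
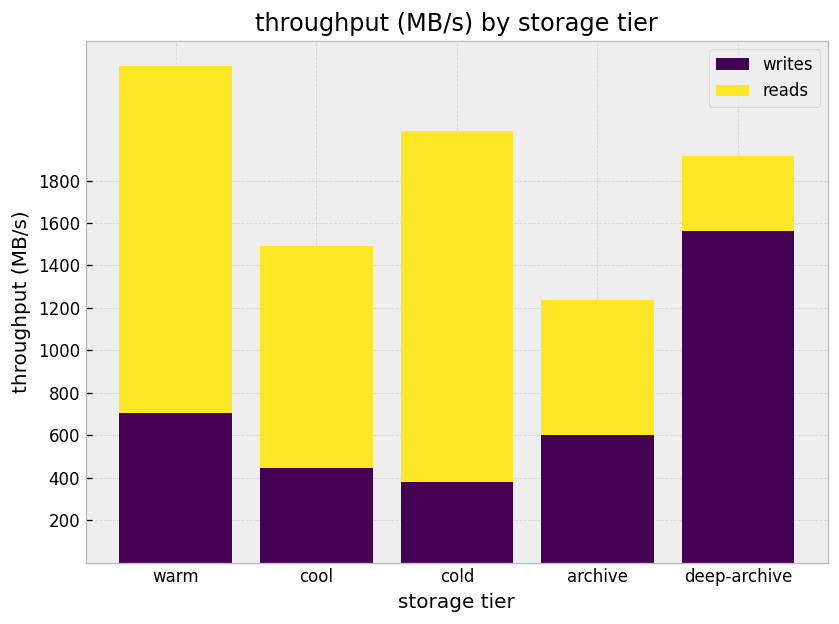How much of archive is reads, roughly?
reads top ≈ 1200, bottom ≈ 600; segment ≈ 600.

≈ 600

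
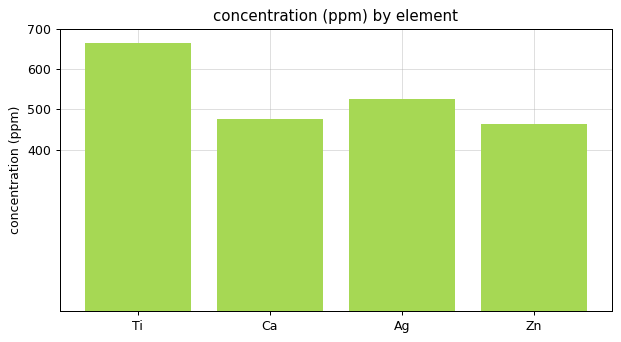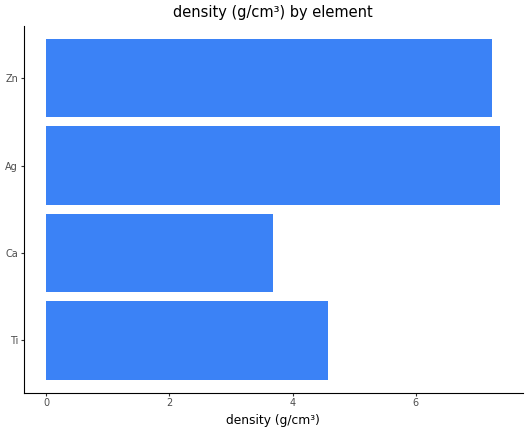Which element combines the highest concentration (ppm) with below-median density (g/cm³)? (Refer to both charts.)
Chart 2 median density (g/cm³) ≈ 6; below-median elements: Ti, Ca. Among those, Ti has the highest concentration (ppm) (≈ 700).

Ti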